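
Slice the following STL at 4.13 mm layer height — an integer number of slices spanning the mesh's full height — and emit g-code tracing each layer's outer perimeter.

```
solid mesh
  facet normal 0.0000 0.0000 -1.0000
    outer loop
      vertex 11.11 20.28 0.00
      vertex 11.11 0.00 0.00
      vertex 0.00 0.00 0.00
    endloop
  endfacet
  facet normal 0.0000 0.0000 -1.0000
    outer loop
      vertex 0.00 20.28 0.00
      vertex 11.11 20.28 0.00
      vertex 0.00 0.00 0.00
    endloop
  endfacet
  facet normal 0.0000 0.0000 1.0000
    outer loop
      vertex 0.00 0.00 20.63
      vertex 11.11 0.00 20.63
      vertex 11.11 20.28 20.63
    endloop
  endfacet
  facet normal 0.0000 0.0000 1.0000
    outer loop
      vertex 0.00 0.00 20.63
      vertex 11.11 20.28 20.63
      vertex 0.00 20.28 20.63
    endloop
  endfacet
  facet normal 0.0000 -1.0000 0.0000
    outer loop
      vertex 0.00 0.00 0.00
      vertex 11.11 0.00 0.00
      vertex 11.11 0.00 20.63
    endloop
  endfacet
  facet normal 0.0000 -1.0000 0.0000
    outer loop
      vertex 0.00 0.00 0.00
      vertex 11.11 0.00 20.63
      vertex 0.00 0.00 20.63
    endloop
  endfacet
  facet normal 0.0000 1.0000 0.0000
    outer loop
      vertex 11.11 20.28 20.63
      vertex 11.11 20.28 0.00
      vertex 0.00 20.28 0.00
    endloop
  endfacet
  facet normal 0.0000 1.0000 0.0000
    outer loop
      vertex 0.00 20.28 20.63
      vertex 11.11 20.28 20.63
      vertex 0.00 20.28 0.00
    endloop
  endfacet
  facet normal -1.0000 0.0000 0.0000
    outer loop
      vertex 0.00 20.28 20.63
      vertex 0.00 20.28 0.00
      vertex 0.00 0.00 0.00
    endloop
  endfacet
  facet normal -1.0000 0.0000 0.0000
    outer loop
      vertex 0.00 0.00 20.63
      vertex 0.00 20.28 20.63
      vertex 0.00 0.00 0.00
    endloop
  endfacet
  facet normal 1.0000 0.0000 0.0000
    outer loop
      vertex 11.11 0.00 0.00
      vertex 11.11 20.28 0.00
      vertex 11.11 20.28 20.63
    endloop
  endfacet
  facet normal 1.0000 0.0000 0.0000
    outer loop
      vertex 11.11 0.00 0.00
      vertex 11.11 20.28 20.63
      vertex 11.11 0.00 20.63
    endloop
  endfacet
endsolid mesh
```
; perimeter-only toolpath
G21 ; units = mm
G90 ; absolute positioning
G28 ; home
; layer 1
G0 Z4.13
G0 X0.00 Y0.00
G1 X11.11 Y0.00
G1 X11.11 Y20.28
G1 X0.00 Y20.28
G1 X0.00 Y0.00
; layer 2
G0 Z8.25
G0 X0.00 Y0.00
G1 X11.11 Y0.00
G1 X11.11 Y20.28
G1 X0.00 Y20.28
G1 X0.00 Y0.00
; layer 3
G0 Z12.38
G0 X0.00 Y0.00
G1 X11.11 Y0.00
G1 X11.11 Y20.28
G1 X0.00 Y20.28
G1 X0.00 Y0.00
; layer 4
G0 Z16.50
G0 X0.00 Y0.00
G1 X11.11 Y0.00
G1 X11.11 Y20.28
G1 X0.00 Y20.28
G1 X0.00 Y0.00
; layer 5
G0 Z20.63
G0 X0.00 Y0.00
G1 X11.11 Y0.00
G1 X11.11 Y20.28
G1 X0.00 Y20.28
G1 X0.00 Y0.00
M2 ; end

The solid is a rectangular box, roughly 11.1 × 20.3 mm footprint and 20.6 mm tall. Slicing at Δz = 4.13 mm — 5 equal slices spanning the solid's height, so layer i sits at z = i·h/5 — gives 5 non-empty perimeters. Each is a 4-segment closed polygon; G0 lifts to the layer z and rapids to the start vertex, then G1 traces the edges.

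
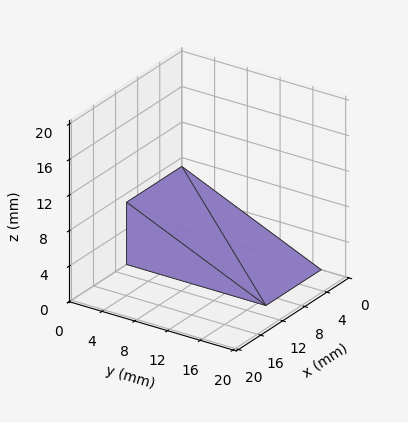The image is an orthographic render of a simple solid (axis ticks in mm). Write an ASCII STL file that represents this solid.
Reading the render: the shape is a wedge (ramp): 10 × 17 mm base, rising to 7 mm along the y=0 edge and sloping linearly to z=0 at y=17 (dimensions read to the nearest mm from the axis ticks). For the STL, each face is triangulated and given an outward normal.

solid part
  facet normal 0.0000 0.0000 -1.0000
    outer loop
      vertex 10.000 17.000 0.000
      vertex 10.000 0.000 0.000
      vertex 0.000 0.000 0.000
    endloop
  endfacet
  facet normal 0.0000 0.0000 -1.0000
    outer loop
      vertex 0.000 17.000 0.000
      vertex 10.000 17.000 0.000
      vertex 0.000 0.000 0.000
    endloop
  endfacet
  facet normal 0.0000 -1.0000 0.0000
    outer loop
      vertex 0.000 0.000 0.000
      vertex 10.000 0.000 0.000
      vertex 10.000 0.000 7.000
    endloop
  endfacet
  facet normal 0.0000 -1.0000 0.0000
    outer loop
      vertex 0.000 0.000 0.000
      vertex 10.000 0.000 7.000
      vertex 0.000 0.000 7.000
    endloop
  endfacet
  facet normal 0.0000 0.3807 0.9247
    outer loop
      vertex 0.000 0.000 7.000
      vertex 10.000 0.000 7.000
      vertex 10.000 17.000 0.000
    endloop
  endfacet
  facet normal 0.0000 0.3807 0.9247
    outer loop
      vertex 0.000 0.000 7.000
      vertex 10.000 17.000 0.000
      vertex 0.000 17.000 0.000
    endloop
  endfacet
  facet normal -1.0000 0.0000 0.0000
    outer loop
      vertex 0.000 0.000 7.000
      vertex 0.000 17.000 0.000
      vertex 0.000 0.000 0.000
    endloop
  endfacet
  facet normal 1.0000 0.0000 0.0000
    outer loop
      vertex 10.000 0.000 0.000
      vertex 10.000 17.000 0.000
      vertex 10.000 0.000 7.000
    endloop
  endfacet
endsolid part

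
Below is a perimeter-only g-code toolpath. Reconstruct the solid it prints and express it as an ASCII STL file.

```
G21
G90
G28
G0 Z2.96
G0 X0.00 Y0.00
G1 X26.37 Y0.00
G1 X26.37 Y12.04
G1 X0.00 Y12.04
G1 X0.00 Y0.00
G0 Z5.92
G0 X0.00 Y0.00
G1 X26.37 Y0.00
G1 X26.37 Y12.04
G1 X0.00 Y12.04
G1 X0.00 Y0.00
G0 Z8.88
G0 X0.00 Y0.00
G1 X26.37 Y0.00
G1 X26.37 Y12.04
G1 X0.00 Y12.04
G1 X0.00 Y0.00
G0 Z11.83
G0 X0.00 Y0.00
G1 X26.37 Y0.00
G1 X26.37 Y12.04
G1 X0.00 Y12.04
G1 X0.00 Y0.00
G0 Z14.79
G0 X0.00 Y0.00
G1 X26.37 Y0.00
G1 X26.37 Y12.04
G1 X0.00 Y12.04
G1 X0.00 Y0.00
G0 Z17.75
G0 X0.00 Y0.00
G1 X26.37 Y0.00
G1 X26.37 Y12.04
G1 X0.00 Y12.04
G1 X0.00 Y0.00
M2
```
solid part
  facet normal 0.0000 0.0000 -1.0000
    outer loop
      vertex 26.37 12.04 0.00
      vertex 26.37 0.00 0.00
      vertex 0.00 0.00 0.00
    endloop
  endfacet
  facet normal 0.0000 0.0000 -1.0000
    outer loop
      vertex 0.00 12.04 0.00
      vertex 26.37 12.04 0.00
      vertex 0.00 0.00 0.00
    endloop
  endfacet
  facet normal 0.0000 0.0000 1.0000
    outer loop
      vertex 0.00 0.00 17.75
      vertex 26.37 0.00 17.75
      vertex 26.37 12.04 17.75
    endloop
  endfacet
  facet normal 0.0000 0.0000 1.0000
    outer loop
      vertex 0.00 0.00 17.75
      vertex 26.37 12.04 17.75
      vertex 0.00 12.04 17.75
    endloop
  endfacet
  facet normal 0.0000 -1.0000 0.0000
    outer loop
      vertex 0.00 0.00 0.00
      vertex 26.37 0.00 0.00
      vertex 26.37 0.00 17.75
    endloop
  endfacet
  facet normal 0.0000 -1.0000 0.0000
    outer loop
      vertex 0.00 0.00 0.00
      vertex 26.37 0.00 17.75
      vertex 0.00 0.00 17.75
    endloop
  endfacet
  facet normal 0.0000 1.0000 0.0000
    outer loop
      vertex 26.37 12.04 17.75
      vertex 26.37 12.04 0.00
      vertex 0.00 12.04 0.00
    endloop
  endfacet
  facet normal 0.0000 1.0000 0.0000
    outer loop
      vertex 0.00 12.04 17.75
      vertex 26.37 12.04 17.75
      vertex 0.00 12.04 0.00
    endloop
  endfacet
  facet normal -1.0000 0.0000 0.0000
    outer loop
      vertex 0.00 12.04 17.75
      vertex 0.00 12.04 0.00
      vertex 0.00 0.00 0.00
    endloop
  endfacet
  facet normal -1.0000 0.0000 0.0000
    outer loop
      vertex 0.00 0.00 17.75
      vertex 0.00 12.04 17.75
      vertex 0.00 0.00 0.00
    endloop
  endfacet
  facet normal 1.0000 0.0000 0.0000
    outer loop
      vertex 26.37 0.00 0.00
      vertex 26.37 12.04 0.00
      vertex 26.37 12.04 17.75
    endloop
  endfacet
  facet normal 1.0000 0.0000 0.0000
    outer loop
      vertex 26.37 0.00 0.00
      vertex 26.37 12.04 17.75
      vertex 26.37 0.00 17.75
    endloop
  endfacet
endsolid part

The G0 Z moves step by Δz≈2.96 mm. Every layer's G1 loop is the same polygon, so the solid is a straight extrusion of it from z=0 to z≈17.8. Closing with flat bottom and top caps and triangulating gives 12 facets — a rectangular box, roughly 26.4 × 12 mm footprint and 17.8 mm tall.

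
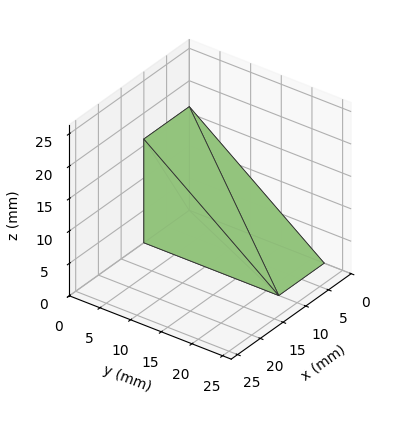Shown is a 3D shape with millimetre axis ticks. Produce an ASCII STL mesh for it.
Reading the render: the shape is a wedge (ramp): 10 × 22 mm base, rising to 16 mm along the y=0 edge and sloping linearly to z=0 at y=22 (dimensions read to the nearest mm from the axis ticks). For the STL, each face is triangulated and given an outward normal.

solid part
  facet normal 0.0000 0.0000 -1.0000
    outer loop
      vertex 10.000 22.000 0.000
      vertex 10.000 0.000 0.000
      vertex 0.000 0.000 0.000
    endloop
  endfacet
  facet normal 0.0000 0.0000 -1.0000
    outer loop
      vertex 0.000 22.000 0.000
      vertex 10.000 22.000 0.000
      vertex 0.000 0.000 0.000
    endloop
  endfacet
  facet normal 0.0000 -1.0000 0.0000
    outer loop
      vertex 0.000 0.000 0.000
      vertex 10.000 0.000 0.000
      vertex 10.000 0.000 16.000
    endloop
  endfacet
  facet normal 0.0000 -1.0000 0.0000
    outer loop
      vertex 0.000 0.000 0.000
      vertex 10.000 0.000 16.000
      vertex 0.000 0.000 16.000
    endloop
  endfacet
  facet normal 0.0000 0.5882 0.8087
    outer loop
      vertex 0.000 0.000 16.000
      vertex 10.000 0.000 16.000
      vertex 10.000 22.000 0.000
    endloop
  endfacet
  facet normal 0.0000 0.5882 0.8087
    outer loop
      vertex 0.000 0.000 16.000
      vertex 10.000 22.000 0.000
      vertex 0.000 22.000 0.000
    endloop
  endfacet
  facet normal -1.0000 0.0000 0.0000
    outer loop
      vertex 0.000 0.000 16.000
      vertex 0.000 22.000 0.000
      vertex 0.000 0.000 0.000
    endloop
  endfacet
  facet normal 1.0000 0.0000 0.0000
    outer loop
      vertex 10.000 0.000 0.000
      vertex 10.000 22.000 0.000
      vertex 10.000 0.000 16.000
    endloop
  endfacet
endsolid part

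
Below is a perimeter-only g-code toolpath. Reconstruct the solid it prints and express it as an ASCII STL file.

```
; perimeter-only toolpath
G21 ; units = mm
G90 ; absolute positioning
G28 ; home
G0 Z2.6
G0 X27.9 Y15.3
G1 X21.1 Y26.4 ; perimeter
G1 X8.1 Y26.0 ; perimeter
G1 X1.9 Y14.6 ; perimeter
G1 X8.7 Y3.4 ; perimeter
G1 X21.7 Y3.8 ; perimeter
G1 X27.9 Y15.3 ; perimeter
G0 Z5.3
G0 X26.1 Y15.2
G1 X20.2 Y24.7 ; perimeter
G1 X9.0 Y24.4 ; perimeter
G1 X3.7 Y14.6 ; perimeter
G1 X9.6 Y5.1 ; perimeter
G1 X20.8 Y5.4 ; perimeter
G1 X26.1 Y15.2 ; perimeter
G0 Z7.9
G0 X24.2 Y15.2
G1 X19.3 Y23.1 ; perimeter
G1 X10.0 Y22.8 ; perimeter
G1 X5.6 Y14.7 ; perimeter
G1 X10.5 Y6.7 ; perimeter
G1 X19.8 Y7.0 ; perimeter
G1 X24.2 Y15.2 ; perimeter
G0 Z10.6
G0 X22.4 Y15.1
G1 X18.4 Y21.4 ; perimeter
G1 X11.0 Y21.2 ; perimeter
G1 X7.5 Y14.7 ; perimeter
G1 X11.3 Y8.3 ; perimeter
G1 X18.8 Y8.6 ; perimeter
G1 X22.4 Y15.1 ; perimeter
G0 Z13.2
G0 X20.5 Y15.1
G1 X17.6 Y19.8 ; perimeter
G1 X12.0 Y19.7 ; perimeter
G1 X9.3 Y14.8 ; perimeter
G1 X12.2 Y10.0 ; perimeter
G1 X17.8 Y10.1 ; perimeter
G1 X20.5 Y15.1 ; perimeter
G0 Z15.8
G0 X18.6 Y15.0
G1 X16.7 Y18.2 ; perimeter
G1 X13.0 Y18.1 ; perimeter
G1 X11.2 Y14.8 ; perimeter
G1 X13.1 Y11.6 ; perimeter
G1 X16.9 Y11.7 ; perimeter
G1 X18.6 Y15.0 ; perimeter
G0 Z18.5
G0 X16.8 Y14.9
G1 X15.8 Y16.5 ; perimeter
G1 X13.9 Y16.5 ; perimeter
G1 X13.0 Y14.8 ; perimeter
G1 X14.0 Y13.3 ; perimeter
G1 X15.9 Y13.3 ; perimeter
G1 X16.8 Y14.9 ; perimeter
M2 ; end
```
solid part
  facet normal 0.0000 0.0000 -1.0000
    outer loop
      vertex 7.1 27.6 0.0
      vertex 22.0 28.0 0.0
      vertex 29.8 15.3 0.0
    endloop
  endfacet
  facet normal 0.0000 0.0000 -1.0000
    outer loop
      vertex 0.0 14.5 0.0
      vertex 7.1 27.6 0.0
      vertex 29.8 15.3 0.0
    endloop
  endfacet
  facet normal 0.0000 0.0000 -1.0000
    outer loop
      vertex 7.8 1.8 0.0
      vertex 0.0 14.5 0.0
      vertex 29.8 15.3 0.0
    endloop
  endfacet
  facet normal 0.0000 0.0000 -1.0000
    outer loop
      vertex 22.7 2.2 0.0
      vertex 7.8 1.8 0.0
      vertex 29.8 15.3 0.0
    endloop
  endfacet
  facet normal 0.7269 0.4465 0.5218
    outer loop
      vertex 29.8 15.3 0.0
      vertex 22.0 28.0 0.0
      vertex 14.9 14.9 21.1
    endloop
  endfacet
  facet normal -0.0229 0.8528 0.5218
    outer loop
      vertex 22.0 28.0 0.0
      vertex 7.1 27.6 0.0
      vertex 14.9 14.9 21.1
    endloop
  endfacet
  facet normal -0.7500 0.4065 0.5219
    outer loop
      vertex 7.1 27.6 0.0
      vertex 0.0 14.5 0.0
      vertex 14.9 14.9 21.1
    endloop
  endfacet
  facet normal -0.7269 -0.4465 0.5218
    outer loop
      vertex 0.0 14.5 0.0
      vertex 7.8 1.8 0.0
      vertex 14.9 14.9 21.1
    endloop
  endfacet
  facet normal 0.0229 -0.8528 0.5218
    outer loop
      vertex 7.8 1.8 0.0
      vertex 22.7 2.2 0.0
      vertex 14.9 14.9 21.1
    endloop
  endfacet
  facet normal 0.7500 -0.4065 0.5219
    outer loop
      vertex 22.7 2.2 0.0
      vertex 29.8 15.3 0.0
      vertex 14.9 14.9 21.1
    endloop
  endfacet
endsolid part

The G0 Z moves step by Δz≈2.6 mm. The G1 loops shrink linearly with z, so the solid tapers from its base footprint up to z≈21.1. Closing with a flat bottom cap and the tapered top and triangulating gives 10 facets — a regular 6-sided pyramid, base circumscribed radius ≈ 14.9 mm, apex at z ≈ 21.1 mm.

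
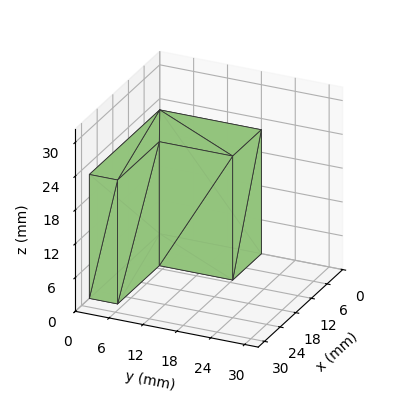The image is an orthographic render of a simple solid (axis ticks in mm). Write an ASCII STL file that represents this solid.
Reading the render: the shape is an L-shaped prism: outer 27 × 18 mm, arm thicknesses ≈ 5 mm (horizontal) and 11 mm (vertical), extruded 22 mm in z (dimensions read to the nearest mm from the axis ticks). For the STL, each face is triangulated and given an outward normal.

solid part
  facet normal 0.0000 0.0000 -1.0000
    outer loop
      vertex 27.0 5.0 0.0
      vertex 27.0 0.0 0.0
      vertex 0.0 0.0 0.0
    endloop
  endfacet
  facet normal 0.0000 0.0000 -1.0000
    outer loop
      vertex 11.0 5.0 0.0
      vertex 27.0 5.0 0.0
      vertex 0.0 0.0 0.0
    endloop
  endfacet
  facet normal 0.0000 0.0000 -1.0000
    outer loop
      vertex 11.0 18.0 0.0
      vertex 11.0 5.0 0.0
      vertex 0.0 0.0 0.0
    endloop
  endfacet
  facet normal 0.0000 0.0000 -1.0000
    outer loop
      vertex 0.0 18.0 0.0
      vertex 11.0 18.0 0.0
      vertex 0.0 0.0 0.0
    endloop
  endfacet
  facet normal 0.0000 0.0000 1.0000
    outer loop
      vertex 0.0 0.0 22.0
      vertex 27.0 0.0 22.0
      vertex 27.0 5.0 22.0
    endloop
  endfacet
  facet normal 0.0000 0.0000 1.0000
    outer loop
      vertex 0.0 0.0 22.0
      vertex 27.0 5.0 22.0
      vertex 11.0 5.0 22.0
    endloop
  endfacet
  facet normal 0.0000 0.0000 1.0000
    outer loop
      vertex 0.0 0.0 22.0
      vertex 11.0 5.0 22.0
      vertex 11.0 18.0 22.0
    endloop
  endfacet
  facet normal 0.0000 0.0000 1.0000
    outer loop
      vertex 0.0 0.0 22.0
      vertex 11.0 18.0 22.0
      vertex 0.0 18.0 22.0
    endloop
  endfacet
  facet normal 0.0000 -1.0000 0.0000
    outer loop
      vertex 0.0 0.0 0.0
      vertex 27.0 0.0 0.0
      vertex 27.0 0.0 22.0
    endloop
  endfacet
  facet normal 0.0000 -1.0000 0.0000
    outer loop
      vertex 0.0 0.0 0.0
      vertex 27.0 0.0 22.0
      vertex 0.0 0.0 22.0
    endloop
  endfacet
  facet normal 1.0000 0.0000 0.0000
    outer loop
      vertex 27.0 0.0 0.0
      vertex 27.0 5.0 0.0
      vertex 27.0 5.0 22.0
    endloop
  endfacet
  facet normal 1.0000 0.0000 0.0000
    outer loop
      vertex 27.0 0.0 0.0
      vertex 27.0 5.0 22.0
      vertex 27.0 0.0 22.0
    endloop
  endfacet
  facet normal 0.0000 1.0000 0.0000
    outer loop
      vertex 27.0 5.0 0.0
      vertex 11.0 5.0 0.0
      vertex 11.0 5.0 22.0
    endloop
  endfacet
  facet normal 0.0000 1.0000 0.0000
    outer loop
      vertex 27.0 5.0 0.0
      vertex 11.0 5.0 22.0
      vertex 27.0 5.0 22.0
    endloop
  endfacet
  facet normal 1.0000 0.0000 0.0000
    outer loop
      vertex 11.0 5.0 0.0
      vertex 11.0 18.0 0.0
      vertex 11.0 18.0 22.0
    endloop
  endfacet
  facet normal 1.0000 0.0000 0.0000
    outer loop
      vertex 11.0 5.0 0.0
      vertex 11.0 18.0 22.0
      vertex 11.0 5.0 22.0
    endloop
  endfacet
  facet normal 0.0000 1.0000 0.0000
    outer loop
      vertex 11.0 18.0 0.0
      vertex 0.0 18.0 0.0
      vertex 0.0 18.0 22.0
    endloop
  endfacet
  facet normal 0.0000 1.0000 0.0000
    outer loop
      vertex 11.0 18.0 0.0
      vertex 0.0 18.0 22.0
      vertex 11.0 18.0 22.0
    endloop
  endfacet
  facet normal -1.0000 0.0000 0.0000
    outer loop
      vertex 0.0 18.0 0.0
      vertex 0.0 0.0 0.0
      vertex 0.0 0.0 22.0
    endloop
  endfacet
  facet normal -1.0000 0.0000 0.0000
    outer loop
      vertex 0.0 18.0 0.0
      vertex 0.0 0.0 22.0
      vertex 0.0 18.0 22.0
    endloop
  endfacet
endsolid part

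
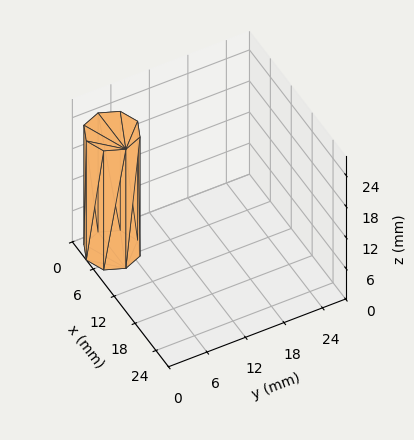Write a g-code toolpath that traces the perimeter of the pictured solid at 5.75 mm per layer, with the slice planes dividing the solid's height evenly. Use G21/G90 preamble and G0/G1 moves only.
Reading the render: the shape is a regular 8-sided prism (a cylinder approximated with 8 flat sides), circumscribed radius ≈ 4 mm, height ≈ 23 mm (dimensions read to the nearest mm from the axis ticks). For the g-code, the solid's height is divided into equal slices at the stated Δz and each level perimeter traced with G1 moves after a G0 lift.

; perimeter-only toolpath
G21 ; units = mm
G90 ; absolute positioning
G28 ; home
; layer 1
G0 Z5.75
G0 X8.00 Y4.00
G1 X6.83 Y6.83
G1 X4.00 Y8.00
G1 X1.17 Y6.83
G1 X0.00 Y4.00
G1 X1.17 Y1.17
G1 X4.00 Y0.00
G1 X6.83 Y1.17
G1 X8.00 Y4.00
; layer 2
G0 Z11.50
G0 X8.00 Y4.00
G1 X6.83 Y6.83
G1 X4.00 Y8.00
G1 X1.17 Y6.83
G1 X0.00 Y4.00
G1 X1.17 Y1.17
G1 X4.00 Y0.00
G1 X6.83 Y1.17
G1 X8.00 Y4.00
; layer 3
G0 Z17.25
G0 X8.00 Y4.00
G1 X6.83 Y6.83
G1 X4.00 Y8.00
G1 X1.17 Y6.83
G1 X0.00 Y4.00
G1 X1.17 Y1.17
G1 X4.00 Y0.00
G1 X6.83 Y1.17
G1 X8.00 Y4.00
; layer 4
G0 Z23.00
G0 X8.00 Y4.00
G1 X6.83 Y6.83
G1 X4.00 Y8.00
G1 X1.17 Y6.83
G1 X0.00 Y4.00
G1 X1.17 Y1.17
G1 X4.00 Y0.00
G1 X6.83 Y1.17
G1 X8.00 Y4.00
M2 ; end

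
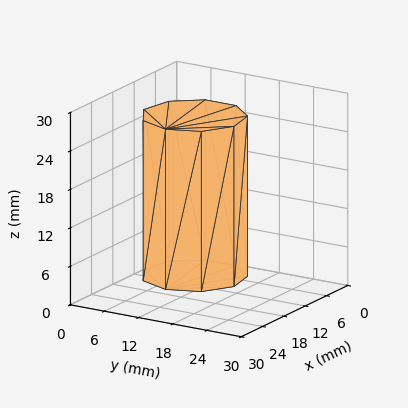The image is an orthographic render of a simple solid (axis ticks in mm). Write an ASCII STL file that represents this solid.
Reading the render: the shape is a regular 9-sided prism (a cylinder approximated with 9 flat sides), circumscribed radius ≈ 8 mm, height ≈ 25 mm (dimensions read to the nearest mm from the axis ticks). For the STL, each face is triangulated and given an outward normal.

solid part
  facet normal 0.0000 0.0000 -1.0000
    outer loop
      vertex 9.4 15.9 0.0
      vertex 14.1 13.1 0.0
      vertex 16.0 8.0 0.0
    endloop
  endfacet
  facet normal 0.0000 0.0000 -1.0000
    outer loop
      vertex 4.0 14.9 0.0
      vertex 9.4 15.9 0.0
      vertex 16.0 8.0 0.0
    endloop
  endfacet
  facet normal 0.0000 0.0000 -1.0000
    outer loop
      vertex 0.5 10.7 0.0
      vertex 4.0 14.9 0.0
      vertex 16.0 8.0 0.0
    endloop
  endfacet
  facet normal 0.0000 0.0000 -1.0000
    outer loop
      vertex 0.5 5.3 0.0
      vertex 0.5 10.7 0.0
      vertex 16.0 8.0 0.0
    endloop
  endfacet
  facet normal 0.0000 0.0000 -1.0000
    outer loop
      vertex 4.0 1.1 0.0
      vertex 0.5 5.3 0.0
      vertex 16.0 8.0 0.0
    endloop
  endfacet
  facet normal 0.0000 0.0000 -1.0000
    outer loop
      vertex 9.4 0.1 0.0
      vertex 4.0 1.1 0.0
      vertex 16.0 8.0 0.0
    endloop
  endfacet
  facet normal 0.0000 0.0000 -1.0000
    outer loop
      vertex 14.1 2.9 0.0
      vertex 9.4 0.1 0.0
      vertex 16.0 8.0 0.0
    endloop
  endfacet
  facet normal 0.0000 0.0000 1.0000
    outer loop
      vertex 16.0 8.0 25.0
      vertex 14.1 13.1 25.0
      vertex 9.4 15.9 25.0
    endloop
  endfacet
  facet normal 0.0000 0.0000 1.0000
    outer loop
      vertex 16.0 8.0 25.0
      vertex 9.4 15.9 25.0
      vertex 4.0 14.9 25.0
    endloop
  endfacet
  facet normal 0.0000 0.0000 1.0000
    outer loop
      vertex 16.0 8.0 25.0
      vertex 4.0 14.9 25.0
      vertex 0.5 10.7 25.0
    endloop
  endfacet
  facet normal 0.0000 0.0000 1.0000
    outer loop
      vertex 16.0 8.0 25.0
      vertex 0.5 10.7 25.0
      vertex 0.5 5.3 25.0
    endloop
  endfacet
  facet normal 0.0000 0.0000 1.0000
    outer loop
      vertex 16.0 8.0 25.0
      vertex 0.5 5.3 25.0
      vertex 4.0 1.1 25.0
    endloop
  endfacet
  facet normal 0.0000 0.0000 1.0000
    outer loop
      vertex 16.0 8.0 25.0
      vertex 4.0 1.1 25.0
      vertex 9.4 0.1 25.0
    endloop
  endfacet
  facet normal 0.0000 0.0000 1.0000
    outer loop
      vertex 16.0 8.0 25.0
      vertex 9.4 0.1 25.0
      vertex 14.1 2.9 25.0
    endloop
  endfacet
  facet normal 0.9371 0.3491 0.0000
    outer loop
      vertex 16.0 8.0 0.0
      vertex 14.1 13.1 0.0
      vertex 14.1 13.1 25.0
    endloop
  endfacet
  facet normal 0.9371 0.3491 0.0000
    outer loop
      vertex 16.0 8.0 0.0
      vertex 14.1 13.1 25.0
      vertex 16.0 8.0 25.0
    endloop
  endfacet
  facet normal 0.5118 0.8591 0.0000
    outer loop
      vertex 14.1 13.1 0.0
      vertex 9.4 15.9 0.0
      vertex 9.4 15.9 25.0
    endloop
  endfacet
  facet normal 0.5118 0.8591 0.0000
    outer loop
      vertex 14.1 13.1 0.0
      vertex 9.4 15.9 25.0
      vertex 14.1 13.1 25.0
    endloop
  endfacet
  facet normal -0.1821 0.9833 0.0000
    outer loop
      vertex 9.4 15.9 0.0
      vertex 4.0 14.9 0.0
      vertex 4.0 14.9 25.0
    endloop
  endfacet
  facet normal -0.1821 0.9833 0.0000
    outer loop
      vertex 9.4 15.9 0.0
      vertex 4.0 14.9 25.0
      vertex 9.4 15.9 25.0
    endloop
  endfacet
  facet normal -0.7682 0.6402 0.0000
    outer loop
      vertex 4.0 14.9 0.0
      vertex 0.5 10.7 0.0
      vertex 0.5 10.7 25.0
    endloop
  endfacet
  facet normal -0.7682 0.6402 0.0000
    outer loop
      vertex 4.0 14.9 0.0
      vertex 0.5 10.7 25.0
      vertex 4.0 14.9 25.0
    endloop
  endfacet
  facet normal -1.0000 0.0000 0.0000
    outer loop
      vertex 0.5 10.7 0.0
      vertex 0.5 5.3 0.0
      vertex 0.5 5.3 25.0
    endloop
  endfacet
  facet normal -1.0000 0.0000 0.0000
    outer loop
      vertex 0.5 10.7 0.0
      vertex 0.5 5.3 25.0
      vertex 0.5 10.7 25.0
    endloop
  endfacet
  facet normal -0.7682 -0.6402 0.0000
    outer loop
      vertex 0.5 5.3 0.0
      vertex 4.0 1.1 0.0
      vertex 4.0 1.1 25.0
    endloop
  endfacet
  facet normal -0.7682 -0.6402 0.0000
    outer loop
      vertex 0.5 5.3 0.0
      vertex 4.0 1.1 25.0
      vertex 0.5 5.3 25.0
    endloop
  endfacet
  facet normal -0.1821 -0.9833 0.0000
    outer loop
      vertex 4.0 1.1 0.0
      vertex 9.4 0.1 0.0
      vertex 9.4 0.1 25.0
    endloop
  endfacet
  facet normal -0.1821 -0.9833 0.0000
    outer loop
      vertex 4.0 1.1 0.0
      vertex 9.4 0.1 25.0
      vertex 4.0 1.1 25.0
    endloop
  endfacet
  facet normal 0.5118 -0.8591 0.0000
    outer loop
      vertex 9.4 0.1 0.0
      vertex 14.1 2.9 0.0
      vertex 14.1 2.9 25.0
    endloop
  endfacet
  facet normal 0.5118 -0.8591 0.0000
    outer loop
      vertex 9.4 0.1 0.0
      vertex 14.1 2.9 25.0
      vertex 9.4 0.1 25.0
    endloop
  endfacet
  facet normal 0.9371 -0.3491 0.0000
    outer loop
      vertex 14.1 2.9 0.0
      vertex 16.0 8.0 0.0
      vertex 16.0 8.0 25.0
    endloop
  endfacet
  facet normal 0.9371 -0.3491 0.0000
    outer loop
      vertex 14.1 2.9 0.0
      vertex 16.0 8.0 25.0
      vertex 14.1 2.9 25.0
    endloop
  endfacet
endsolid part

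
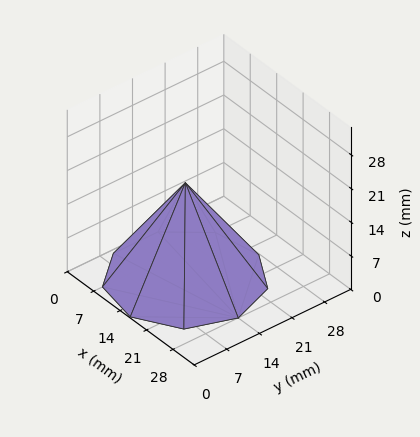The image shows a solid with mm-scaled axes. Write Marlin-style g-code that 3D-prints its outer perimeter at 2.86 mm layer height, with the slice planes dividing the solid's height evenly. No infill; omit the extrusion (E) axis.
Reading the render: the shape is a regular 9-sided pyramid, base circumscribed radius ≈ 14 mm, apex at z ≈ 20 mm (dimensions read to the nearest mm from the axis ticks). For the g-code, the solid's height is divided into equal slices at the stated Δz and each level perimeter traced with G1 moves after a G0 lift.

; perimeter-only toolpath
G21 ; units = mm
G90 ; absolute positioning
G28 ; home
; layer 1
G0 Z2.86
G0 X26.00 Y14.00
G1 X23.19 Y21.71
G1 X16.08 Y25.82
G1 X8.00 Y24.39
G1 X2.72 Y18.11
G1 X2.72 Y9.89
G1 X8.00 Y3.61
G1 X16.08 Y2.18
G1 X23.19 Y6.29
G1 X26.00 Y14.00
; layer 2
G0 Z5.71
G0 X24.00 Y14.00
G1 X21.66 Y20.43
G1 X15.74 Y23.85
G1 X9.00 Y22.66
G1 X4.60 Y17.42
G1 X4.60 Y10.58
G1 X9.00 Y5.34
G1 X15.74 Y4.15
G1 X21.66 Y7.57
G1 X24.00 Y14.00
; layer 3
G0 Z8.57
G0 X22.00 Y14.00
G1 X20.13 Y19.14
G1 X15.39 Y21.88
G1 X10.00 Y20.93
G1 X6.48 Y16.74
G1 X6.48 Y11.26
G1 X10.00 Y7.07
G1 X15.39 Y6.12
G1 X20.13 Y8.86
G1 X22.00 Y14.00
; layer 4
G0 Z11.43
G0 X20.00 Y14.00
G1 X18.59 Y17.86
G1 X15.04 Y19.91
G1 X11.00 Y19.19
G1 X8.36 Y16.05
G1 X8.36 Y11.95
G1 X11.00 Y8.81
G1 X15.04 Y8.09
G1 X18.59 Y10.14
G1 X20.00 Y14.00
; layer 5
G0 Z14.29
G0 X18.00 Y14.00
G1 X17.06 Y16.57
G1 X14.69 Y17.94
G1 X12.00 Y17.46
G1 X10.24 Y15.37
G1 X10.24 Y12.63
G1 X12.00 Y10.54
G1 X14.69 Y10.06
G1 X17.06 Y11.43
G1 X18.00 Y14.00
; layer 6
G0 Z17.14
G0 X16.00 Y14.00
G1 X15.53 Y15.29
G1 X14.35 Y15.97
G1 X13.00 Y15.73
G1 X12.12 Y14.68
G1 X12.12 Y13.32
G1 X13.00 Y12.27
G1 X14.35 Y12.03
G1 X15.53 Y12.71
G1 X16.00 Y14.00
M2 ; end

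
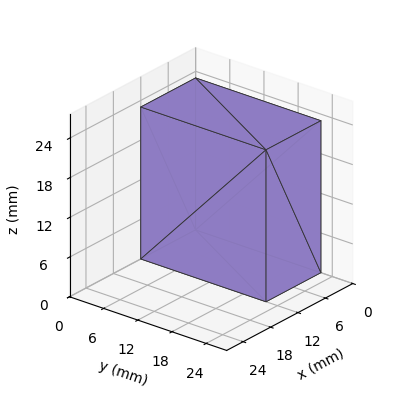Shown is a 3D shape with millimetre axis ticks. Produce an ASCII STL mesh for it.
Reading the render: the shape is a rectangular box, roughly 12 × 22 mm footprint and 23 mm tall (dimensions read to the nearest mm from the axis ticks). For the STL, each face is triangulated and given an outward normal.

solid part
  facet normal 0.0000 0.0000 -1.0000
    outer loop
      vertex 12.0 22.0 0.0
      vertex 12.0 0.0 0.0
      vertex 0.0 0.0 0.0
    endloop
  endfacet
  facet normal 0.0000 0.0000 -1.0000
    outer loop
      vertex 0.0 22.0 0.0
      vertex 12.0 22.0 0.0
      vertex 0.0 0.0 0.0
    endloop
  endfacet
  facet normal 0.0000 0.0000 1.0000
    outer loop
      vertex 0.0 0.0 23.0
      vertex 12.0 0.0 23.0
      vertex 12.0 22.0 23.0
    endloop
  endfacet
  facet normal 0.0000 0.0000 1.0000
    outer loop
      vertex 0.0 0.0 23.0
      vertex 12.0 22.0 23.0
      vertex 0.0 22.0 23.0
    endloop
  endfacet
  facet normal 0.0000 -1.0000 0.0000
    outer loop
      vertex 0.0 0.0 0.0
      vertex 12.0 0.0 0.0
      vertex 12.0 0.0 23.0
    endloop
  endfacet
  facet normal 0.0000 -1.0000 0.0000
    outer loop
      vertex 0.0 0.0 0.0
      vertex 12.0 0.0 23.0
      vertex 0.0 0.0 23.0
    endloop
  endfacet
  facet normal 0.0000 1.0000 0.0000
    outer loop
      vertex 12.0 22.0 23.0
      vertex 12.0 22.0 0.0
      vertex 0.0 22.0 0.0
    endloop
  endfacet
  facet normal 0.0000 1.0000 0.0000
    outer loop
      vertex 0.0 22.0 23.0
      vertex 12.0 22.0 23.0
      vertex 0.0 22.0 0.0
    endloop
  endfacet
  facet normal -1.0000 0.0000 0.0000
    outer loop
      vertex 0.0 22.0 23.0
      vertex 0.0 22.0 0.0
      vertex 0.0 0.0 0.0
    endloop
  endfacet
  facet normal -1.0000 0.0000 0.0000
    outer loop
      vertex 0.0 0.0 23.0
      vertex 0.0 22.0 23.0
      vertex 0.0 0.0 0.0
    endloop
  endfacet
  facet normal 1.0000 0.0000 0.0000
    outer loop
      vertex 12.0 0.0 0.0
      vertex 12.0 22.0 0.0
      vertex 12.0 22.0 23.0
    endloop
  endfacet
  facet normal 1.0000 0.0000 0.0000
    outer loop
      vertex 12.0 0.0 0.0
      vertex 12.0 22.0 23.0
      vertex 12.0 0.0 23.0
    endloop
  endfacet
endsolid part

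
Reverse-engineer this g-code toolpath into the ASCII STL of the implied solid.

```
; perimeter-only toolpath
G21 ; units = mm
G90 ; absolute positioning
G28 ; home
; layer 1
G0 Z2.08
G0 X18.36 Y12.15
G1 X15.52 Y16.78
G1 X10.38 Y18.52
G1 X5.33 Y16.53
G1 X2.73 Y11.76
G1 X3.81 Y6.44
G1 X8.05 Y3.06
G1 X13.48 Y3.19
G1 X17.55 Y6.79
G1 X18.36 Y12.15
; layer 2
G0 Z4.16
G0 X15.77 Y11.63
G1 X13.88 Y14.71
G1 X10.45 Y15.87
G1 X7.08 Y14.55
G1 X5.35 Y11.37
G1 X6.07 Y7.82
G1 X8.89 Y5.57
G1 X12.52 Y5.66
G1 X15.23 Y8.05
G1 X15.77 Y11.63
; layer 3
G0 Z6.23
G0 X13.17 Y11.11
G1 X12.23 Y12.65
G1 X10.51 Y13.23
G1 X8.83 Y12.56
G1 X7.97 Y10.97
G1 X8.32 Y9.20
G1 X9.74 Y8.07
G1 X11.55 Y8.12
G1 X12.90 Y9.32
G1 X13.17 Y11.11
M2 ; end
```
solid part
  facet normal 0.0000 0.0000 -1.0000
    outer loop
      vertex 10.31 21.16 0.00
      vertex 17.17 18.85 0.00
      vertex 20.95 12.68 0.00
    endloop
  endfacet
  facet normal 0.0000 0.0000 -1.0000
    outer loop
      vertex 3.58 18.51 0.00
      vertex 10.31 21.16 0.00
      vertex 20.95 12.68 0.00
    endloop
  endfacet
  facet normal 0.0000 0.0000 -1.0000
    outer loop
      vertex 0.12 12.15 0.00
      vertex 3.58 18.51 0.00
      vertex 20.95 12.68 0.00
    endloop
  endfacet
  facet normal 0.0000 0.0000 -1.0000
    outer loop
      vertex 1.55 5.06 0.00
      vertex 0.12 12.15 0.00
      vertex 20.95 12.68 0.00
    endloop
  endfacet
  facet normal 0.0000 0.0000 -1.0000
    outer loop
      vertex 7.21 0.55 0.00
      vertex 1.55 5.06 0.00
      vertex 20.95 12.68 0.00
    endloop
  endfacet
  facet normal 0.0000 0.0000 -1.0000
    outer loop
      vertex 14.45 0.73 0.00
      vertex 7.21 0.55 0.00
      vertex 20.95 12.68 0.00
    endloop
  endfacet
  facet normal 0.0000 0.0000 -1.0000
    outer loop
      vertex 19.87 5.52 0.00
      vertex 14.45 0.73 0.00
      vertex 20.95 12.68 0.00
    endloop
  endfacet
  facet normal 0.5469 0.3351 0.7672
    outer loop
      vertex 20.95 12.68 0.00
      vertex 17.17 18.85 0.00
      vertex 10.58 10.58 8.31
    endloop
  endfacet
  facet normal 0.2047 0.6078 0.7672
    outer loop
      vertex 17.17 18.85 0.00
      vertex 10.31 21.16 0.00
      vertex 10.58 10.58 8.31
    endloop
  endfacet
  facet normal -0.2349 0.5967 0.7673
    outer loop
      vertex 10.31 21.16 0.00
      vertex 3.58 18.51 0.00
      vertex 10.58 10.58 8.31
    endloop
  endfacet
  facet normal -0.5635 0.3065 0.7672
    outer loop
      vertex 3.58 18.51 0.00
      vertex 0.12 12.15 0.00
      vertex 10.58 10.58 8.31
    endloop
  endfacet
  facet normal -0.6286 -0.1268 0.7673
    outer loop
      vertex 0.12 12.15 0.00
      vertex 1.55 5.06 0.00
      vertex 10.58 10.58 8.31
    endloop
  endfacet
  facet normal -0.3996 -0.5015 0.7673
    outer loop
      vertex 1.55 5.06 0.00
      vertex 7.21 0.55 0.00
      vertex 10.58 10.58 8.31
    endloop
  endfacet
  facet normal 0.0159 -0.6411 0.7673
    outer loop
      vertex 7.21 0.55 0.00
      vertex 14.45 0.73 0.00
      vertex 10.58 10.58 8.31
    endloop
  endfacet
  facet normal 0.4247 -0.4805 0.7673
    outer loop
      vertex 14.45 0.73 0.00
      vertex 19.87 5.52 0.00
      vertex 10.58 10.58 8.31
    endloop
  endfacet
  facet normal 0.6342 -0.0957 0.7672
    outer loop
      vertex 19.87 5.52 0.00
      vertex 20.95 12.68 0.00
      vertex 10.58 10.58 8.31
    endloop
  endfacet
endsolid part

The G0 Z moves step by Δz≈2.08 mm. The G1 loops shrink linearly with z, so the solid tapers from its base footprint up to z≈8.31. Closing with a flat bottom cap and the tapered top and triangulating gives 16 facets — a regular 9-sided pyramid, base circumscribed radius ≈ 10.6 mm, apex at z ≈ 8.31 mm.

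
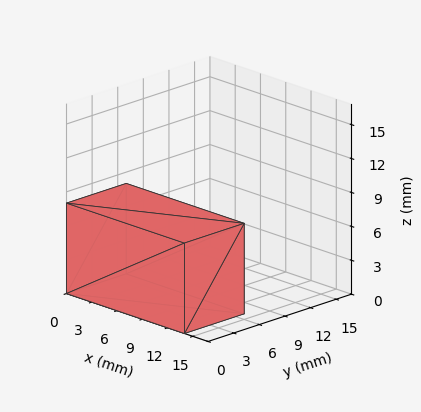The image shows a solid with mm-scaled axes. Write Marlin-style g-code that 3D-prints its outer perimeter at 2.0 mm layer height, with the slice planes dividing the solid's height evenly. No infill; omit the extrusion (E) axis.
Reading the render: the shape is a rectangular box, roughly 14 × 7 mm footprint and 8 mm tall (dimensions read to the nearest mm from the axis ticks). For the g-code, the solid's height is divided into equal slices at the stated Δz and each level perimeter traced with G1 moves after a G0 lift.

; perimeter-only toolpath
G21 ; units = mm
G90 ; absolute positioning
G28 ; home
; layer 1
G0 Z2.0
G0 X0.0 Y0.0
G1 X14.0 Y0.0
G1 X14.0 Y7.0
G1 X0.0 Y7.0
G1 X0.0 Y0.0
; layer 2
G0 Z4.0
G0 X0.0 Y0.0
G1 X14.0 Y0.0
G1 X14.0 Y7.0
G1 X0.0 Y7.0
G1 X0.0 Y0.0
; layer 3
G0 Z6.0
G0 X0.0 Y0.0
G1 X14.0 Y0.0
G1 X14.0 Y7.0
G1 X0.0 Y7.0
G1 X0.0 Y0.0
; layer 4
G0 Z8.0
G0 X0.0 Y0.0
G1 X14.0 Y0.0
G1 X14.0 Y7.0
G1 X0.0 Y7.0
G1 X0.0 Y0.0
M2 ; end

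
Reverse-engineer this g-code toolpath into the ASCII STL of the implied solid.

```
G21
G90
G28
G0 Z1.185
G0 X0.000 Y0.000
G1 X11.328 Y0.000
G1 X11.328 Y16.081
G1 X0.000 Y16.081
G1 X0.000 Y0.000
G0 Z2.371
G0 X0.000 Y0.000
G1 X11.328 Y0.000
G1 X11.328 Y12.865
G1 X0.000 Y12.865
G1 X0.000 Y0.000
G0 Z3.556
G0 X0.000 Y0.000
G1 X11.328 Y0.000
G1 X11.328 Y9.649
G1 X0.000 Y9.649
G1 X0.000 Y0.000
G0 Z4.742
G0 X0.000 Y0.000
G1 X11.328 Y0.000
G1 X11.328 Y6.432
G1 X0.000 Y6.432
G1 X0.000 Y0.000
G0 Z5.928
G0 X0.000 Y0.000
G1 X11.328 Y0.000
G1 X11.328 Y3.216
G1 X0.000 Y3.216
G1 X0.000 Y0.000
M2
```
solid part
  facet normal 0.0000 0.0000 -1.0000
    outer loop
      vertex 11.328 19.297 0.000
      vertex 11.328 0.000 0.000
      vertex 0.000 0.000 0.000
    endloop
  endfacet
  facet normal 0.0000 0.0000 -1.0000
    outer loop
      vertex 0.000 19.297 0.000
      vertex 11.328 19.297 0.000
      vertex 0.000 0.000 0.000
    endloop
  endfacet
  facet normal 0.0000 -1.0000 0.0000
    outer loop
      vertex 0.000 0.000 0.000
      vertex 11.328 0.000 0.000
      vertex 11.328 0.000 7.113
    endloop
  endfacet
  facet normal 0.0000 -1.0000 0.0000
    outer loop
      vertex 0.000 0.000 0.000
      vertex 11.328 0.000 7.113
      vertex 0.000 0.000 7.113
    endloop
  endfacet
  facet normal 0.0000 0.3459 0.9383
    outer loop
      vertex 0.000 0.000 7.113
      vertex 11.328 0.000 7.113
      vertex 11.328 19.297 0.000
    endloop
  endfacet
  facet normal 0.0000 0.3459 0.9383
    outer loop
      vertex 0.000 0.000 7.113
      vertex 11.328 19.297 0.000
      vertex 0.000 19.297 0.000
    endloop
  endfacet
  facet normal -1.0000 0.0000 0.0000
    outer loop
      vertex 0.000 0.000 7.113
      vertex 0.000 19.297 0.000
      vertex 0.000 0.000 0.000
    endloop
  endfacet
  facet normal 1.0000 0.0000 0.0000
    outer loop
      vertex 11.328 0.000 0.000
      vertex 11.328 19.297 0.000
      vertex 11.328 0.000 7.113
    endloop
  endfacet
endsolid part

The G0 Z moves step by Δz≈1.185 mm. The G1 loops shrink linearly with z, so the solid tapers from its base footprint up to z≈7.11. Closing with a flat bottom cap and the tapered top and triangulating gives 8 facets — a wedge (ramp): 11.3 × 19.3 mm base, rising to 7.11 mm along the y=0 edge and sloping linearly to z=0 at y=19.3.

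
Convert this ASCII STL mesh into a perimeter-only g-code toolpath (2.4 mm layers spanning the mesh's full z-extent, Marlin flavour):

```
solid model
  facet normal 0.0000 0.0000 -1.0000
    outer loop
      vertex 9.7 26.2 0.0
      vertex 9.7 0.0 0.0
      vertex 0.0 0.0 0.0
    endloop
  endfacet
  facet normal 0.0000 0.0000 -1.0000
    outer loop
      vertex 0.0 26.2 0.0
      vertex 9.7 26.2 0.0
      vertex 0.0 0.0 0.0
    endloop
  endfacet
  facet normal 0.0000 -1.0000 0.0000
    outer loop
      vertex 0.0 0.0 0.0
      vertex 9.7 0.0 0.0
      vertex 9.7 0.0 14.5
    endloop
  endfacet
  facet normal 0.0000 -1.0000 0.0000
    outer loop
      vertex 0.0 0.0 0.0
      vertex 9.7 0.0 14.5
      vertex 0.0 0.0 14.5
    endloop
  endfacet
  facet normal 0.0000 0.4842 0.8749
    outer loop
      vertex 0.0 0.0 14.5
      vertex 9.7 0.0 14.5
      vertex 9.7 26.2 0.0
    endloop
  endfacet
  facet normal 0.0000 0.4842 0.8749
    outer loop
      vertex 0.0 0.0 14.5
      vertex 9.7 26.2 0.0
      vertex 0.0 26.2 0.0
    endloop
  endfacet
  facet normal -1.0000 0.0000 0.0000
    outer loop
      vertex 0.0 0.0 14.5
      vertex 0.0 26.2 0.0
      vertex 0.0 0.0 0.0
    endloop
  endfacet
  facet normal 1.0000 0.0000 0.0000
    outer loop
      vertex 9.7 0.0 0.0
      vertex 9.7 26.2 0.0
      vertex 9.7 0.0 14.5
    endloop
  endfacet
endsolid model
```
; perimeter-only toolpath
G21 ; units = mm
G90 ; absolute positioning
G28 ; home
; layer 1
G0 Z2.4
G0 X0.0 Y0.0
G1 X9.7 Y0.0
G1 X9.7 Y21.8
G1 X0.0 Y21.8
G1 X0.0 Y0.0
; layer 2
G0 Z4.8
G0 X0.0 Y0.0
G1 X9.7 Y0.0
G1 X9.7 Y17.5
G1 X0.0 Y17.5
G1 X0.0 Y0.0
; layer 3
G0 Z7.2
G0 X0.0 Y0.0
G1 X9.7 Y0.0
G1 X9.7 Y13.1
G1 X0.0 Y13.1
G1 X0.0 Y0.0
; layer 4
G0 Z9.7
G0 X0.0 Y0.0
G1 X9.7 Y0.0
G1 X9.7 Y8.7
G1 X0.0 Y8.7
G1 X0.0 Y0.0
; layer 5
G0 Z12.1
G0 X0.0 Y0.0
G1 X9.7 Y0.0
G1 X9.7 Y4.4
G1 X0.0 Y4.4
G1 X0.0 Y0.0
M2 ; end

The solid is a wedge (ramp): 9.7 × 26.2 mm base, rising to 14.5 mm along the y=0 edge and sloping linearly to z=0 at y=26.2. Slicing at Δz = 2.4 mm — 6 equal slices spanning the solid's height, so layer i sits at z = i·h/6 — gives 5 non-empty perimeters. Each is a 4-segment closed polygon; G0 lifts to the layer z and rapids to the start vertex, then G1 traces the edges. The cross-section shrinks linearly with z (the slice at the apex is degenerate and omitted).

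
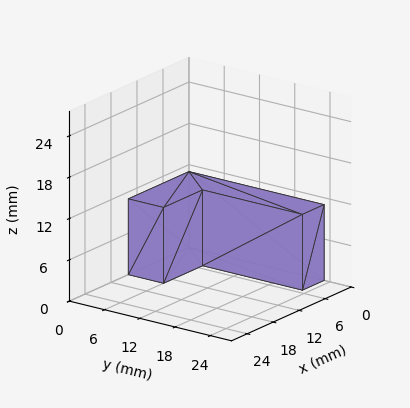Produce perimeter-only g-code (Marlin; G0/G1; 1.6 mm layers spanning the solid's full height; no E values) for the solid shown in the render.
Reading the render: the shape is an L-shaped prism: outer 14 × 23 mm, arm thicknesses ≈ 6 mm (horizontal) and 5 mm (vertical), extruded 11 mm in z (dimensions read to the nearest mm from the axis ticks). For the g-code, the solid's height is divided into equal slices at the stated Δz and each level perimeter traced with G1 moves after a G0 lift.

; perimeter-only toolpath
G21 ; units = mm
G90 ; absolute positioning
G28 ; home
; layer 1
G0 Z1.6
G0 X0.0 Y0.0
G1 X14.0 Y0.0
G1 X14.0 Y6.0
G1 X5.0 Y6.0
G1 X5.0 Y23.0
G1 X0.0 Y23.0
G1 X0.0 Y0.0
; layer 2
G0 Z3.1
G0 X0.0 Y0.0
G1 X14.0 Y0.0
G1 X14.0 Y6.0
G1 X5.0 Y6.0
G1 X5.0 Y23.0
G1 X0.0 Y23.0
G1 X0.0 Y0.0
; layer 3
G0 Z4.7
G0 X0.0 Y0.0
G1 X14.0 Y0.0
G1 X14.0 Y6.0
G1 X5.0 Y6.0
G1 X5.0 Y23.0
G1 X0.0 Y23.0
G1 X0.0 Y0.0
; layer 4
G0 Z6.3
G0 X0.0 Y0.0
G1 X14.0 Y0.0
G1 X14.0 Y6.0
G1 X5.0 Y6.0
G1 X5.0 Y23.0
G1 X0.0 Y23.0
G1 X0.0 Y0.0
; layer 5
G0 Z7.9
G0 X0.0 Y0.0
G1 X14.0 Y0.0
G1 X14.0 Y6.0
G1 X5.0 Y6.0
G1 X5.0 Y23.0
G1 X0.0 Y23.0
G1 X0.0 Y0.0
; layer 6
G0 Z9.4
G0 X0.0 Y0.0
G1 X14.0 Y0.0
G1 X14.0 Y6.0
G1 X5.0 Y6.0
G1 X5.0 Y23.0
G1 X0.0 Y23.0
G1 X0.0 Y0.0
; layer 7
G0 Z11.0
G0 X0.0 Y0.0
G1 X14.0 Y0.0
G1 X14.0 Y6.0
G1 X5.0 Y6.0
G1 X5.0 Y23.0
G1 X0.0 Y23.0
G1 X0.0 Y0.0
M2 ; end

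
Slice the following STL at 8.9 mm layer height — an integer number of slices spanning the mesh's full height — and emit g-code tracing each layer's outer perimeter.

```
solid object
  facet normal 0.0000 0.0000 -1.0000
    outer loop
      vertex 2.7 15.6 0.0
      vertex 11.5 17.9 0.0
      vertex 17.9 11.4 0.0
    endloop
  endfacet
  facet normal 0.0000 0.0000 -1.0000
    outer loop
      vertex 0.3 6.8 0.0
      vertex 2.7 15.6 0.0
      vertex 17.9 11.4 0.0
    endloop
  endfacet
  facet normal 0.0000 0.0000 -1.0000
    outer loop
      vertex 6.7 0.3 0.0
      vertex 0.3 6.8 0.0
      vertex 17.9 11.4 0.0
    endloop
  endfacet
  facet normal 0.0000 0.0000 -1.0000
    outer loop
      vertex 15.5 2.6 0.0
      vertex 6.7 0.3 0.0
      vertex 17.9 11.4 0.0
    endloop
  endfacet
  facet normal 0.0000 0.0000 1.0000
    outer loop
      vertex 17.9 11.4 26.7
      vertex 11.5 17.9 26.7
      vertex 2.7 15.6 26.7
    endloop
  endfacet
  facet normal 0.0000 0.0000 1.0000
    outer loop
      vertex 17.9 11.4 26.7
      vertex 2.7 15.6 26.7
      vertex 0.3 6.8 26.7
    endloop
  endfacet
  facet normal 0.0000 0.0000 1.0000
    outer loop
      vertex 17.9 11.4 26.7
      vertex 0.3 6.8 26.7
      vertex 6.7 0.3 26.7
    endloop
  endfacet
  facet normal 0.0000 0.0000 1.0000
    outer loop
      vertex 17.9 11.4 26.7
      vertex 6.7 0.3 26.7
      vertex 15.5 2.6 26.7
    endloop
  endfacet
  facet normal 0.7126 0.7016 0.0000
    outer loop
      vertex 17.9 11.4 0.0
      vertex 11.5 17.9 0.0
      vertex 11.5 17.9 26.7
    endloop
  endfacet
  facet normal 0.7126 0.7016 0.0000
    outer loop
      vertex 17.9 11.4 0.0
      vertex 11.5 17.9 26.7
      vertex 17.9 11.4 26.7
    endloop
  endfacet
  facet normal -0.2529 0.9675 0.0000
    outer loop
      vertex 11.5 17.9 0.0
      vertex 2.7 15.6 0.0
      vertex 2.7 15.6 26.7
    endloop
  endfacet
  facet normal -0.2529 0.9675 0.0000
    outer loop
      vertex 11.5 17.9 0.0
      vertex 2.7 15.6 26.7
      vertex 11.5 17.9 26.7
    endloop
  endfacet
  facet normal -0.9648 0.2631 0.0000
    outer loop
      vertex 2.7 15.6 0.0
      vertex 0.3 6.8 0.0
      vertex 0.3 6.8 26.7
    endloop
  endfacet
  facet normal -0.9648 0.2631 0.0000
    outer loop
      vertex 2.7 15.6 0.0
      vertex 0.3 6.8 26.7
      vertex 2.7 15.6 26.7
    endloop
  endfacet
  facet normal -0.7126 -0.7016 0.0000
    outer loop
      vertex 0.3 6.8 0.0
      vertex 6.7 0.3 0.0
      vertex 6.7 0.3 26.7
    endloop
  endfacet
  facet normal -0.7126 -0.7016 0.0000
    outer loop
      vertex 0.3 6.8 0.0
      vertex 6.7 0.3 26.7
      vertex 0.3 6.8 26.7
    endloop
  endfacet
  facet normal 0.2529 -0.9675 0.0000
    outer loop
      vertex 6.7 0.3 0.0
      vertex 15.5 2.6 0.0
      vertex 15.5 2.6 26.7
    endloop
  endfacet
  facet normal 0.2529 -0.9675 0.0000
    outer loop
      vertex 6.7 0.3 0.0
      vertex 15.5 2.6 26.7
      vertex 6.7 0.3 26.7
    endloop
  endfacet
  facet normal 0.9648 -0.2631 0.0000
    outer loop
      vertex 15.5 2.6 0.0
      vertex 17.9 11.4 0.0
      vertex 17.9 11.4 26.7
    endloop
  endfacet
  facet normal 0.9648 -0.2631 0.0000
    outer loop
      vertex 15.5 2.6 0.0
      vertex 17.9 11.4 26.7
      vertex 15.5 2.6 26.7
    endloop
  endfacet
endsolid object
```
; perimeter-only toolpath
G21 ; units = mm
G90 ; absolute positioning
G28 ; home
; layer 1
G0 Z8.9
G0 X17.9 Y11.4
G1 X11.5 Y17.9
G1 X2.7 Y15.6
G1 X0.3 Y6.8
G1 X6.7 Y0.3
G1 X15.5 Y2.6
G1 X17.9 Y11.4
; layer 2
G0 Z17.8
G0 X17.9 Y11.4
G1 X11.5 Y17.9
G1 X2.7 Y15.6
G1 X0.3 Y6.8
G1 X6.7 Y0.3
G1 X15.5 Y2.6
G1 X17.9 Y11.4
; layer 3
G0 Z26.7
G0 X17.9 Y11.4
G1 X11.5 Y17.9
G1 X2.7 Y15.6
G1 X0.3 Y6.8
G1 X6.7 Y0.3
G1 X15.5 Y2.6
G1 X17.9 Y11.4
M2 ; end

The solid is a regular 6-sided prism (a cylinder approximated with 6 flat sides), circumscribed radius ≈ 9.1 mm, height ≈ 26.7 mm. Slicing at Δz = 8.9 mm — 3 equal slices spanning the solid's height, so layer i sits at z = i·h/3 — gives 3 non-empty perimeters. Each is a 6-segment closed polygon; G0 lifts to the layer z and rapids to the start vertex, then G1 traces the edges.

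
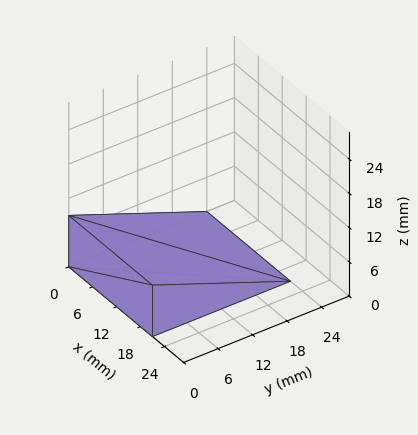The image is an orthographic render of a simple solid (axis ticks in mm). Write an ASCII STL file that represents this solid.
Reading the render: the shape is a wedge (ramp): 21 × 24 mm base, rising to 9 mm along the y=0 edge and sloping linearly to z=0 at y=24 (dimensions read to the nearest mm from the axis ticks). For the STL, each face is triangulated and given an outward normal.

solid part
  facet normal 0.0000 0.0000 -1.0000
    outer loop
      vertex 21.00 24.00 0.00
      vertex 21.00 0.00 0.00
      vertex 0.00 0.00 0.00
    endloop
  endfacet
  facet normal 0.0000 0.0000 -1.0000
    outer loop
      vertex 0.00 24.00 0.00
      vertex 21.00 24.00 0.00
      vertex 0.00 0.00 0.00
    endloop
  endfacet
  facet normal 0.0000 -1.0000 0.0000
    outer loop
      vertex 0.00 0.00 0.00
      vertex 21.00 0.00 0.00
      vertex 21.00 0.00 9.00
    endloop
  endfacet
  facet normal 0.0000 -1.0000 0.0000
    outer loop
      vertex 0.00 0.00 0.00
      vertex 21.00 0.00 9.00
      vertex 0.00 0.00 9.00
    endloop
  endfacet
  facet normal 0.0000 0.3511 0.9363
    outer loop
      vertex 0.00 0.00 9.00
      vertex 21.00 0.00 9.00
      vertex 21.00 24.00 0.00
    endloop
  endfacet
  facet normal 0.0000 0.3511 0.9363
    outer loop
      vertex 0.00 0.00 9.00
      vertex 21.00 24.00 0.00
      vertex 0.00 24.00 0.00
    endloop
  endfacet
  facet normal -1.0000 0.0000 0.0000
    outer loop
      vertex 0.00 0.00 9.00
      vertex 0.00 24.00 0.00
      vertex 0.00 0.00 0.00
    endloop
  endfacet
  facet normal 1.0000 0.0000 0.0000
    outer loop
      vertex 21.00 0.00 0.00
      vertex 21.00 24.00 0.00
      vertex 21.00 0.00 9.00
    endloop
  endfacet
endsolid part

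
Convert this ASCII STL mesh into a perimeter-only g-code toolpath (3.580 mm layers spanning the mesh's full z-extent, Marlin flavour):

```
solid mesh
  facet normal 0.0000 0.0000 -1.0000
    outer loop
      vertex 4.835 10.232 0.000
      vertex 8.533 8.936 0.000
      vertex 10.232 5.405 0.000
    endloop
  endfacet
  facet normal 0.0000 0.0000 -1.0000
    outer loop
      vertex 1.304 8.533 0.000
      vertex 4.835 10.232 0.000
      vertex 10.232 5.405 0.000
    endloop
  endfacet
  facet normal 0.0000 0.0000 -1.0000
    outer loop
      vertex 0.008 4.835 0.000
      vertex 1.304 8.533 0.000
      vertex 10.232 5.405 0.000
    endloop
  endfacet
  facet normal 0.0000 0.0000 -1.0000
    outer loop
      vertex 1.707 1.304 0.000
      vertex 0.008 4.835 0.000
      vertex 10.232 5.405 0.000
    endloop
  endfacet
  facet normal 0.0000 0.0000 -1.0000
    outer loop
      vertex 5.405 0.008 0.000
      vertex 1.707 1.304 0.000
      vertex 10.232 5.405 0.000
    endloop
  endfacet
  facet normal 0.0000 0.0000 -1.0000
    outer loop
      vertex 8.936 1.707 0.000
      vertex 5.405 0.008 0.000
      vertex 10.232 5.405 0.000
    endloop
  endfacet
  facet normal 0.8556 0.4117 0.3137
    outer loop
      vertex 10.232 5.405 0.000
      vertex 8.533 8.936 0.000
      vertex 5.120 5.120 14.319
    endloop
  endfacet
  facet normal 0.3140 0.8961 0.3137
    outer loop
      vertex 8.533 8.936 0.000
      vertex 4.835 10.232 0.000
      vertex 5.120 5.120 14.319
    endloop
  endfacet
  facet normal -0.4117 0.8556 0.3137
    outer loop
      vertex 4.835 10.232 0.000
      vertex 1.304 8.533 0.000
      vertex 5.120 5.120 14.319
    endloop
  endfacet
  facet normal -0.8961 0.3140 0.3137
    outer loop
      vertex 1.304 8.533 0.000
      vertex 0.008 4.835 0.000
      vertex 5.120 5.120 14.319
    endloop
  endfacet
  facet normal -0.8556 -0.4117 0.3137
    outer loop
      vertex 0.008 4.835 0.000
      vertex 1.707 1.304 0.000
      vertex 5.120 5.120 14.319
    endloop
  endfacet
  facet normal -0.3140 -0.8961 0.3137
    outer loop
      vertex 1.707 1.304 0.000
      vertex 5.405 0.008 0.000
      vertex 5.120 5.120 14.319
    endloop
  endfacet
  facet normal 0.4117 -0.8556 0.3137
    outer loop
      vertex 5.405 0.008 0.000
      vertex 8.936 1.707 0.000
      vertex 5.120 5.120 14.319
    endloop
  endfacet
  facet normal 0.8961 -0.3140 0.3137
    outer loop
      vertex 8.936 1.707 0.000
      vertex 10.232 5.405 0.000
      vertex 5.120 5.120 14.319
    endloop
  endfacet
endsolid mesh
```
; perimeter-only toolpath
G21 ; units = mm
G90 ; absolute positioning
G28 ; home
; layer 1
G0 Z3.580
G0 X8.954 Y5.334
G1 X7.680 Y7.982
G1 X4.906 Y8.954
G1 X2.258 Y7.680
G1 X1.286 Y4.906
G1 X2.560 Y2.258
G1 X5.334 Y1.286
G1 X7.982 Y2.560
G1 X8.954 Y5.334
; layer 2
G0 Z7.160
G0 X7.676 Y5.263
G1 X6.826 Y7.028
G1 X4.978 Y7.676
G1 X3.212 Y6.826
G1 X2.564 Y4.978
G1 X3.413 Y3.212
G1 X5.263 Y2.564
G1 X7.028 Y3.413
G1 X7.676 Y5.263
; layer 3
G0 Z10.739
G0 X6.398 Y5.191
G1 X5.973 Y6.074
G1 X5.049 Y6.398
G1 X4.166 Y5.973
G1 X3.842 Y5.049
G1 X4.267 Y4.166
G1 X5.191 Y3.842
G1 X6.074 Y4.267
G1 X6.398 Y5.191
M2 ; end

The solid is a regular 8-sided pyramid, base circumscribed radius ≈ 5.12 mm, apex at z ≈ 14.3 mm. Slicing at Δz = 3.580 mm — 4 equal slices spanning the solid's height, so layer i sits at z = i·h/4 — gives 3 non-empty perimeters. Each is a 8-segment closed polygon; G0 lifts to the layer z and rapids to the start vertex, then G1 traces the edges. The cross-section shrinks linearly with z (the slice at the apex is degenerate and omitted).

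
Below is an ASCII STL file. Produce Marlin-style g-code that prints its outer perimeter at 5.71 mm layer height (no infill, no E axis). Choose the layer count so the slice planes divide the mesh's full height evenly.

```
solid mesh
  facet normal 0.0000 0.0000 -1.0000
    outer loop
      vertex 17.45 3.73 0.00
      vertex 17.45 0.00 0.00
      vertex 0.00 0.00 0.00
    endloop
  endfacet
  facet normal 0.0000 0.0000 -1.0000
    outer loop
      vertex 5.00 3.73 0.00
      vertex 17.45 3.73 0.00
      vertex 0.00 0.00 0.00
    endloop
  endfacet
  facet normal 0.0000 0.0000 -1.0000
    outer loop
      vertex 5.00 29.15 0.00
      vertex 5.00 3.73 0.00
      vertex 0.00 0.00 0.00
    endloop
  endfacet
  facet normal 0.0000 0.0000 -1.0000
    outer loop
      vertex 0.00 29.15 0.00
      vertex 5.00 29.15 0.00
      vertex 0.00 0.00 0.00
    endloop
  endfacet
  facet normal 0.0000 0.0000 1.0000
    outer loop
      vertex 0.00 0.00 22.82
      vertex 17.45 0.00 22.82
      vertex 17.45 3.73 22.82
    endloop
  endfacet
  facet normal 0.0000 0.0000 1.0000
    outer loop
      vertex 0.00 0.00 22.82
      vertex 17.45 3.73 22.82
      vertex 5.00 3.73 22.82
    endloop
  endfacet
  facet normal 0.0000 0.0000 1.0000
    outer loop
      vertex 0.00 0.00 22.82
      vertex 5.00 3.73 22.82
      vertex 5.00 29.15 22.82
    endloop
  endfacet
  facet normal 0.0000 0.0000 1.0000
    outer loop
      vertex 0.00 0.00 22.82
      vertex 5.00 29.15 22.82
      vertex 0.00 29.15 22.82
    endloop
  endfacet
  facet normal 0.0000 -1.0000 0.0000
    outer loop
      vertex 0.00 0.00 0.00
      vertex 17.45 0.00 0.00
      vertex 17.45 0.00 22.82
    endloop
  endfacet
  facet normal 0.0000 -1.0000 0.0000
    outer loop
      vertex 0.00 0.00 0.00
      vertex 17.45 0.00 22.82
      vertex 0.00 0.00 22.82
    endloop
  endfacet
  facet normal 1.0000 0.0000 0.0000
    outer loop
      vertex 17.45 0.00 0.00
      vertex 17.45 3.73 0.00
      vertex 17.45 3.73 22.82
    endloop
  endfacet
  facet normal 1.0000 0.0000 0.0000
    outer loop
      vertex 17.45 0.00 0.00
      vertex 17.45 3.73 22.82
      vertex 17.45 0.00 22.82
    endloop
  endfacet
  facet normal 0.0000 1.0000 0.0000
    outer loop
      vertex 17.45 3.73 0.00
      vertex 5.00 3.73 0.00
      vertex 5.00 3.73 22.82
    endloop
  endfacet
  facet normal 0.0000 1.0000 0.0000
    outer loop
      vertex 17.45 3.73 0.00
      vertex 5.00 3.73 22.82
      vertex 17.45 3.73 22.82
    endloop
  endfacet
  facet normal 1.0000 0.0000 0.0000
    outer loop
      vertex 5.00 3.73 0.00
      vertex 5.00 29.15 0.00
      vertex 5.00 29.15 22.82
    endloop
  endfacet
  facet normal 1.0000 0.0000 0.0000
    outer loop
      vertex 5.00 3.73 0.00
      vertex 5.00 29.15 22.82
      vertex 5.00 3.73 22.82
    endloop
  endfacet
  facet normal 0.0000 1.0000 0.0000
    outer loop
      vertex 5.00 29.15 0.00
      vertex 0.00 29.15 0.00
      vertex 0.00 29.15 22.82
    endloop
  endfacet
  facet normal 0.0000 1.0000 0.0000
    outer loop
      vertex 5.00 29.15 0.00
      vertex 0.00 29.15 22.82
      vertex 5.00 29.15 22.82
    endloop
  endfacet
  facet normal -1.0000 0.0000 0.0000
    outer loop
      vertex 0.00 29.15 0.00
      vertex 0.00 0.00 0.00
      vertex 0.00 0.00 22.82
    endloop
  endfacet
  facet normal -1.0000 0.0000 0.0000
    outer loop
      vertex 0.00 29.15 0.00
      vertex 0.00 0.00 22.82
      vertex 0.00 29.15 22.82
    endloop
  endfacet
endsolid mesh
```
; perimeter-only toolpath
G21 ; units = mm
G90 ; absolute positioning
G28 ; home
; layer 1
G0 Z5.71
G0 X0.00 Y0.00
G1 X17.45 Y0.00
G1 X17.45 Y3.73
G1 X5.00 Y3.73
G1 X5.00 Y29.15
G1 X0.00 Y29.15
G1 X0.00 Y0.00
; layer 2
G0 Z11.41
G0 X0.00 Y0.00
G1 X17.45 Y0.00
G1 X17.45 Y3.73
G1 X5.00 Y3.73
G1 X5.00 Y29.15
G1 X0.00 Y29.15
G1 X0.00 Y0.00
; layer 3
G0 Z17.12
G0 X0.00 Y0.00
G1 X17.45 Y0.00
G1 X17.45 Y3.73
G1 X5.00 Y3.73
G1 X5.00 Y29.15
G1 X0.00 Y29.15
G1 X0.00 Y0.00
; layer 4
G0 Z22.82
G0 X0.00 Y0.00
G1 X17.45 Y0.00
G1 X17.45 Y3.73
G1 X5.00 Y3.73
G1 X5.00 Y29.15
G1 X0.00 Y29.15
G1 X0.00 Y0.00
M2 ; end

The solid is an L-shaped prism: outer 17.4 × 29.1 mm, arm thicknesses ≈ 3.73 mm (horizontal) and 5 mm (vertical), extruded 22.8 mm in z. Slicing at Δz = 5.71 mm — 4 equal slices spanning the solid's height, so layer i sits at z = i·h/4 — gives 4 non-empty perimeters. Each is a 6-segment closed polygon; G0 lifts to the layer z and rapids to the start vertex, then G1 traces the edges.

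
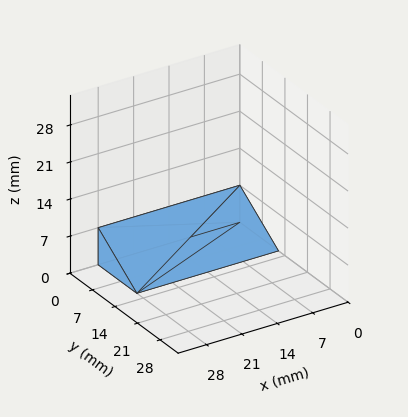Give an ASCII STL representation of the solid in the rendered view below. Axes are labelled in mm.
Reading the render: the shape is a wedge (ramp): 28 × 12 mm base, rising to 7 mm along the y=0 edge and sloping linearly to z=0 at y=12 (dimensions read to the nearest mm from the axis ticks). For the STL, each face is triangulated and given an outward normal.

solid part
  facet normal 0.0000 0.0000 -1.0000
    outer loop
      vertex 28.000 12.000 0.000
      vertex 28.000 0.000 0.000
      vertex 0.000 0.000 0.000
    endloop
  endfacet
  facet normal 0.0000 0.0000 -1.0000
    outer loop
      vertex 0.000 12.000 0.000
      vertex 28.000 12.000 0.000
      vertex 0.000 0.000 0.000
    endloop
  endfacet
  facet normal 0.0000 -1.0000 0.0000
    outer loop
      vertex 0.000 0.000 0.000
      vertex 28.000 0.000 0.000
      vertex 28.000 0.000 7.000
    endloop
  endfacet
  facet normal 0.0000 -1.0000 0.0000
    outer loop
      vertex 0.000 0.000 0.000
      vertex 28.000 0.000 7.000
      vertex 0.000 0.000 7.000
    endloop
  endfacet
  facet normal 0.0000 0.5039 0.8638
    outer loop
      vertex 0.000 0.000 7.000
      vertex 28.000 0.000 7.000
      vertex 28.000 12.000 0.000
    endloop
  endfacet
  facet normal 0.0000 0.5039 0.8638
    outer loop
      vertex 0.000 0.000 7.000
      vertex 28.000 12.000 0.000
      vertex 0.000 12.000 0.000
    endloop
  endfacet
  facet normal -1.0000 0.0000 0.0000
    outer loop
      vertex 0.000 0.000 7.000
      vertex 0.000 12.000 0.000
      vertex 0.000 0.000 0.000
    endloop
  endfacet
  facet normal 1.0000 0.0000 0.0000
    outer loop
      vertex 28.000 0.000 0.000
      vertex 28.000 12.000 0.000
      vertex 28.000 0.000 7.000
    endloop
  endfacet
endsolid part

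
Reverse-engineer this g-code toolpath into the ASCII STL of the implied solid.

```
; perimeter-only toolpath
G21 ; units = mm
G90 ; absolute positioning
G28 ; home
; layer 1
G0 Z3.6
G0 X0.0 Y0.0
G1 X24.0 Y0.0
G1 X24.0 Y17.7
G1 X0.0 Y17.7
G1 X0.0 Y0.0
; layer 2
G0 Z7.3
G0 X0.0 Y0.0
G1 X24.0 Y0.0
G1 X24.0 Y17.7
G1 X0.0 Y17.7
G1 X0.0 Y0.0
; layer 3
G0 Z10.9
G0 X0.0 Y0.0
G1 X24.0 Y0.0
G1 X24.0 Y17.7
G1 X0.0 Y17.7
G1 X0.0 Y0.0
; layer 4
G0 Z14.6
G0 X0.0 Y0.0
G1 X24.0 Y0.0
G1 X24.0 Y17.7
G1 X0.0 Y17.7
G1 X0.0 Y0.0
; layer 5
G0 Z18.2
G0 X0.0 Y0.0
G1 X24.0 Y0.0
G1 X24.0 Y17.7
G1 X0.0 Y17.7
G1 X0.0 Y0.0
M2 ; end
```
solid part
  facet normal 0.0000 0.0000 -1.0000
    outer loop
      vertex 24.0 17.7 0.0
      vertex 24.0 0.0 0.0
      vertex 0.0 0.0 0.0
    endloop
  endfacet
  facet normal 0.0000 0.0000 -1.0000
    outer loop
      vertex 0.0 17.7 0.0
      vertex 24.0 17.7 0.0
      vertex 0.0 0.0 0.0
    endloop
  endfacet
  facet normal 0.0000 0.0000 1.0000
    outer loop
      vertex 0.0 0.0 18.2
      vertex 24.0 0.0 18.2
      vertex 24.0 17.7 18.2
    endloop
  endfacet
  facet normal 0.0000 0.0000 1.0000
    outer loop
      vertex 0.0 0.0 18.2
      vertex 24.0 17.7 18.2
      vertex 0.0 17.7 18.2
    endloop
  endfacet
  facet normal 0.0000 -1.0000 0.0000
    outer loop
      vertex 0.0 0.0 0.0
      vertex 24.0 0.0 0.0
      vertex 24.0 0.0 18.2
    endloop
  endfacet
  facet normal 0.0000 -1.0000 0.0000
    outer loop
      vertex 0.0 0.0 0.0
      vertex 24.0 0.0 18.2
      vertex 0.0 0.0 18.2
    endloop
  endfacet
  facet normal 0.0000 1.0000 0.0000
    outer loop
      vertex 24.0 17.7 18.2
      vertex 24.0 17.7 0.0
      vertex 0.0 17.7 0.0
    endloop
  endfacet
  facet normal 0.0000 1.0000 0.0000
    outer loop
      vertex 0.0 17.7 18.2
      vertex 24.0 17.7 18.2
      vertex 0.0 17.7 0.0
    endloop
  endfacet
  facet normal -1.0000 0.0000 0.0000
    outer loop
      vertex 0.0 17.7 18.2
      vertex 0.0 17.7 0.0
      vertex 0.0 0.0 0.0
    endloop
  endfacet
  facet normal -1.0000 0.0000 0.0000
    outer loop
      vertex 0.0 0.0 18.2
      vertex 0.0 17.7 18.2
      vertex 0.0 0.0 0.0
    endloop
  endfacet
  facet normal 1.0000 0.0000 0.0000
    outer loop
      vertex 24.0 0.0 0.0
      vertex 24.0 17.7 0.0
      vertex 24.0 17.7 18.2
    endloop
  endfacet
  facet normal 1.0000 0.0000 0.0000
    outer loop
      vertex 24.0 0.0 0.0
      vertex 24.0 17.7 18.2
      vertex 24.0 0.0 18.2
    endloop
  endfacet
endsolid part

The G0 Z moves step by Δz≈3.6 mm. Every layer's G1 loop is the same polygon, so the solid is a straight extrusion of it from z=0 to z≈18.2. Closing with flat bottom and top caps and triangulating gives 12 facets — a rectangular box, roughly 24 × 17.7 mm footprint and 18.2 mm tall.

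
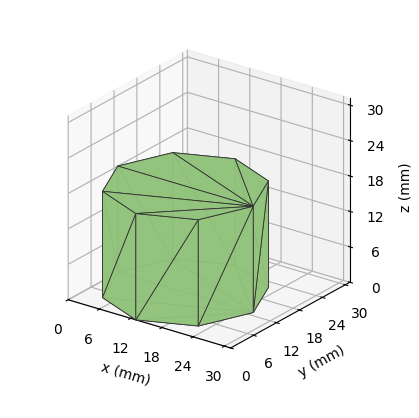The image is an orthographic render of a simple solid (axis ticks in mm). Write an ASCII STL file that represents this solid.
Reading the render: the shape is a regular 8-sided prism (a cylinder approximated with 8 flat sides), circumscribed radius ≈ 13 mm, height ≈ 18 mm (dimensions read to the nearest mm from the axis ticks). For the STL, each face is triangulated and given an outward normal.

solid part
  facet normal 0.0000 0.0000 -1.0000
    outer loop
      vertex 13.00 26.00 0.00
      vertex 22.19 22.19 0.00
      vertex 26.00 13.00 0.00
    endloop
  endfacet
  facet normal 0.0000 0.0000 -1.0000
    outer loop
      vertex 3.81 22.19 0.00
      vertex 13.00 26.00 0.00
      vertex 26.00 13.00 0.00
    endloop
  endfacet
  facet normal 0.0000 0.0000 -1.0000
    outer loop
      vertex 0.00 13.00 0.00
      vertex 3.81 22.19 0.00
      vertex 26.00 13.00 0.00
    endloop
  endfacet
  facet normal 0.0000 0.0000 -1.0000
    outer loop
      vertex 3.81 3.81 0.00
      vertex 0.00 13.00 0.00
      vertex 26.00 13.00 0.00
    endloop
  endfacet
  facet normal 0.0000 0.0000 -1.0000
    outer loop
      vertex 13.00 0.00 0.00
      vertex 3.81 3.81 0.00
      vertex 26.00 13.00 0.00
    endloop
  endfacet
  facet normal 0.0000 0.0000 -1.0000
    outer loop
      vertex 22.19 3.81 0.00
      vertex 13.00 0.00 0.00
      vertex 26.00 13.00 0.00
    endloop
  endfacet
  facet normal 0.0000 0.0000 1.0000
    outer loop
      vertex 26.00 13.00 18.00
      vertex 22.19 22.19 18.00
      vertex 13.00 26.00 18.00
    endloop
  endfacet
  facet normal 0.0000 0.0000 1.0000
    outer loop
      vertex 26.00 13.00 18.00
      vertex 13.00 26.00 18.00
      vertex 3.81 22.19 18.00
    endloop
  endfacet
  facet normal 0.0000 0.0000 1.0000
    outer loop
      vertex 26.00 13.00 18.00
      vertex 3.81 22.19 18.00
      vertex 0.00 13.00 18.00
    endloop
  endfacet
  facet normal 0.0000 0.0000 1.0000
    outer loop
      vertex 26.00 13.00 18.00
      vertex 0.00 13.00 18.00
      vertex 3.81 3.81 18.00
    endloop
  endfacet
  facet normal 0.0000 0.0000 1.0000
    outer loop
      vertex 26.00 13.00 18.00
      vertex 3.81 3.81 18.00
      vertex 13.00 0.00 18.00
    endloop
  endfacet
  facet normal 0.0000 0.0000 1.0000
    outer loop
      vertex 26.00 13.00 18.00
      vertex 13.00 0.00 18.00
      vertex 22.19 3.81 18.00
    endloop
  endfacet
  facet normal 0.9238 0.3830 0.0000
    outer loop
      vertex 26.00 13.00 0.00
      vertex 22.19 22.19 0.00
      vertex 22.19 22.19 18.00
    endloop
  endfacet
  facet normal 0.9238 0.3830 0.0000
    outer loop
      vertex 26.00 13.00 0.00
      vertex 22.19 22.19 18.00
      vertex 26.00 13.00 18.00
    endloop
  endfacet
  facet normal 0.3830 0.9238 0.0000
    outer loop
      vertex 22.19 22.19 0.00
      vertex 13.00 26.00 0.00
      vertex 13.00 26.00 18.00
    endloop
  endfacet
  facet normal 0.3830 0.9238 0.0000
    outer loop
      vertex 22.19 22.19 0.00
      vertex 13.00 26.00 18.00
      vertex 22.19 22.19 18.00
    endloop
  endfacet
  facet normal -0.3830 0.9238 0.0000
    outer loop
      vertex 13.00 26.00 0.00
      vertex 3.81 22.19 0.00
      vertex 3.81 22.19 18.00
    endloop
  endfacet
  facet normal -0.3830 0.9238 0.0000
    outer loop
      vertex 13.00 26.00 0.00
      vertex 3.81 22.19 18.00
      vertex 13.00 26.00 18.00
    endloop
  endfacet
  facet normal -0.9238 0.3830 0.0000
    outer loop
      vertex 3.81 22.19 0.00
      vertex 0.00 13.00 0.00
      vertex 0.00 13.00 18.00
    endloop
  endfacet
  facet normal -0.9238 0.3830 0.0000
    outer loop
      vertex 3.81 22.19 0.00
      vertex 0.00 13.00 18.00
      vertex 3.81 22.19 18.00
    endloop
  endfacet
  facet normal -0.9238 -0.3830 0.0000
    outer loop
      vertex 0.00 13.00 0.00
      vertex 3.81 3.81 0.00
      vertex 3.81 3.81 18.00
    endloop
  endfacet
  facet normal -0.9238 -0.3830 0.0000
    outer loop
      vertex 0.00 13.00 0.00
      vertex 3.81 3.81 18.00
      vertex 0.00 13.00 18.00
    endloop
  endfacet
  facet normal -0.3830 -0.9238 0.0000
    outer loop
      vertex 3.81 3.81 0.00
      vertex 13.00 0.00 0.00
      vertex 13.00 0.00 18.00
    endloop
  endfacet
  facet normal -0.3830 -0.9238 0.0000
    outer loop
      vertex 3.81 3.81 0.00
      vertex 13.00 0.00 18.00
      vertex 3.81 3.81 18.00
    endloop
  endfacet
  facet normal 0.3830 -0.9238 0.0000
    outer loop
      vertex 13.00 0.00 0.00
      vertex 22.19 3.81 0.00
      vertex 22.19 3.81 18.00
    endloop
  endfacet
  facet normal 0.3830 -0.9238 0.0000
    outer loop
      vertex 13.00 0.00 0.00
      vertex 22.19 3.81 18.00
      vertex 13.00 0.00 18.00
    endloop
  endfacet
  facet normal 0.9238 -0.3830 0.0000
    outer loop
      vertex 22.19 3.81 0.00
      vertex 26.00 13.00 0.00
      vertex 26.00 13.00 18.00
    endloop
  endfacet
  facet normal 0.9238 -0.3830 0.0000
    outer loop
      vertex 22.19 3.81 0.00
      vertex 26.00 13.00 18.00
      vertex 22.19 3.81 18.00
    endloop
  endfacet
endsolid part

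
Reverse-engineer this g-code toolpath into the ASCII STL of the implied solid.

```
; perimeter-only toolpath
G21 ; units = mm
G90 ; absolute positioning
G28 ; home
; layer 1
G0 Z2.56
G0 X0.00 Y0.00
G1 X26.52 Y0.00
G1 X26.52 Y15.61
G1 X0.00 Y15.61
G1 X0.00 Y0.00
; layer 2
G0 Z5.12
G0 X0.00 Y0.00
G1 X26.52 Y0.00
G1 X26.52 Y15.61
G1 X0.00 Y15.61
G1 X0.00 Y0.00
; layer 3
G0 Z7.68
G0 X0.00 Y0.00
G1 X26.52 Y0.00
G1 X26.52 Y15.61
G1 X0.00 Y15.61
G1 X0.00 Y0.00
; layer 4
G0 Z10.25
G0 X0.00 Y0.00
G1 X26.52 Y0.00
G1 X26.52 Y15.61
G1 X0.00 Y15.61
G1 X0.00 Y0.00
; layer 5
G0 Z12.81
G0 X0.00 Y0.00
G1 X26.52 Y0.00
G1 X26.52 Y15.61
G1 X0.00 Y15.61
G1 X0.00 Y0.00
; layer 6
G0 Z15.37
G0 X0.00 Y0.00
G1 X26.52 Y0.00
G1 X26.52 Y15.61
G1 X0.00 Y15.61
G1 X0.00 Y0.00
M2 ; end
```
solid part
  facet normal 0.0000 0.0000 -1.0000
    outer loop
      vertex 26.52 15.61 0.00
      vertex 26.52 0.00 0.00
      vertex 0.00 0.00 0.00
    endloop
  endfacet
  facet normal 0.0000 0.0000 -1.0000
    outer loop
      vertex 0.00 15.61 0.00
      vertex 26.52 15.61 0.00
      vertex 0.00 0.00 0.00
    endloop
  endfacet
  facet normal 0.0000 0.0000 1.0000
    outer loop
      vertex 0.00 0.00 15.37
      vertex 26.52 0.00 15.37
      vertex 26.52 15.61 15.37
    endloop
  endfacet
  facet normal 0.0000 0.0000 1.0000
    outer loop
      vertex 0.00 0.00 15.37
      vertex 26.52 15.61 15.37
      vertex 0.00 15.61 15.37
    endloop
  endfacet
  facet normal 0.0000 -1.0000 0.0000
    outer loop
      vertex 0.00 0.00 0.00
      vertex 26.52 0.00 0.00
      vertex 26.52 0.00 15.37
    endloop
  endfacet
  facet normal 0.0000 -1.0000 0.0000
    outer loop
      vertex 0.00 0.00 0.00
      vertex 26.52 0.00 15.37
      vertex 0.00 0.00 15.37
    endloop
  endfacet
  facet normal 0.0000 1.0000 0.0000
    outer loop
      vertex 26.52 15.61 15.37
      vertex 26.52 15.61 0.00
      vertex 0.00 15.61 0.00
    endloop
  endfacet
  facet normal 0.0000 1.0000 0.0000
    outer loop
      vertex 0.00 15.61 15.37
      vertex 26.52 15.61 15.37
      vertex 0.00 15.61 0.00
    endloop
  endfacet
  facet normal -1.0000 0.0000 0.0000
    outer loop
      vertex 0.00 15.61 15.37
      vertex 0.00 15.61 0.00
      vertex 0.00 0.00 0.00
    endloop
  endfacet
  facet normal -1.0000 0.0000 0.0000
    outer loop
      vertex 0.00 0.00 15.37
      vertex 0.00 15.61 15.37
      vertex 0.00 0.00 0.00
    endloop
  endfacet
  facet normal 1.0000 0.0000 0.0000
    outer loop
      vertex 26.52 0.00 0.00
      vertex 26.52 15.61 0.00
      vertex 26.52 15.61 15.37
    endloop
  endfacet
  facet normal 1.0000 0.0000 0.0000
    outer loop
      vertex 26.52 0.00 0.00
      vertex 26.52 15.61 15.37
      vertex 26.52 0.00 15.37
    endloop
  endfacet
endsolid part

The G0 Z moves step by Δz≈2.56 mm. Every layer's G1 loop is the same polygon, so the solid is a straight extrusion of it from z=0 to z≈15.4. Closing with flat bottom and top caps and triangulating gives 12 facets — a rectangular box, roughly 26.5 × 15.6 mm footprint and 15.4 mm tall.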